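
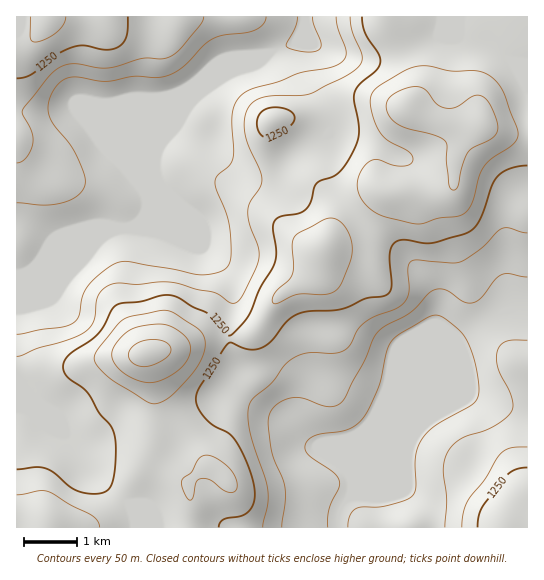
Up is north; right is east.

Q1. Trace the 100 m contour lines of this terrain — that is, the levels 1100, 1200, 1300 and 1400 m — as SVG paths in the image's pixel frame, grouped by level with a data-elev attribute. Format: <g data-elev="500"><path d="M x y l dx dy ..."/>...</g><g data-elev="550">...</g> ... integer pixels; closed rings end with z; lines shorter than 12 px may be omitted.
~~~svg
<g data-elev="1100"><path d="M328 527l1-17 10-21 0-8-5-8-26-19-3-5 1-6 4-5 5-3 30-4 8-4 6-5 8-11 11-22 9-38 5-10 7-7 28-16 7-3 7 1 18 14 10 14 5 15 4 16 1 15-1 8-8 8-36 21-12 12-6 15 0 33-1 6-3 4-9 4-18 5-28 2-7 7-2 12"/><path d="M312 17l1 6 7 18 1 5-3 4-9 2-15-2-8-4 10-20 1-9"/></g><g data-elev="1200"><path d="M263 527l5-22 0-12-2-14-13-34-4-19-1-17 5-11 18-15 13-17 9-8 14-5 26 0 10-2 7-6 7-15 8-8 9-5 20-7 8-5 7-11-1-25 3-8 7-1 40 3 8-4 15-10 16-17 5-4 7 0 18 5"/><path d="M527 447l-17 1-5 2-6 5-14 24-18 23-4 12-1 13"/><path d="M17 163l5-2 5-4 4-7 2-8-1-11-9-16 0-5 24-32 8-8 7-4 8-2 37 4 35-10 25 0 8-4 7-7 18-22 4-8"/><path d="M350 17l2 14 10 26-1 6-4 6-14 8-34 17-10 2-28 0-12 2-7 5-6 8-2 12 2 14 14 33 2 8-1 8-11 16-2 9 1 12 9 23 1 9-4 14-16 31-4 3-4 0-16-10-18-4-26-7-13 0-20 2-17-1-8 1-8 4-6 6-3 7-2 20-8 10-16 8-32 9-21 8"/></g><g data-elev="1300"><path d="M100 527l-3-6-5-6-21-10-22-13-10-1-22 4"/><path d="M188 499l2 1 3-2 3-16 5-3 9 1 16 11 8 1 3-6-3-12-7-8-10-8-8-3-7 1-5 5-6 11-9 9 1 8z"/><path d="M151 403l6 1 6-3 14-10 20-23 5-10 3-9-1-11-5-8-24-16-8-3-8 0-26 5-10 3-6 7-18 21-5 10 2 8 13 12z"/><path d="M273 303l5 0 20-9 31 0 6-3 4-4 11-24 2-13-3-16-8-12-7-4-8 1-31 17-3 7 2 23-2 8-3 6-14 13-3 6z"/><path d="M412 223l10 1 15-5 20-3 8-3 7-11 7-25 5-11 8-8 19-12 6-7 1-5-1-5-13-36-7-11-11-8-11-3-22 0-24-5-12 0-12 5-22 12-7 6-4 5-2 7 1 9 8 21 8 9 22 12 3 3 1 4-3 5-8 2-9-1-15-5-8 1-7 6-4 8-2 10 1 8 8 12 11 8 9 4z"/><path d="M30 17l0 21 1 3 4 1 11-3 11-7 6-7 3-8"/></g><g data-elev="1400"><path d="M139 366l11 0 14-7 6-6 0-7-5-4-10-2-10 0-10 4-5 6-1 7 3 5z"/></g>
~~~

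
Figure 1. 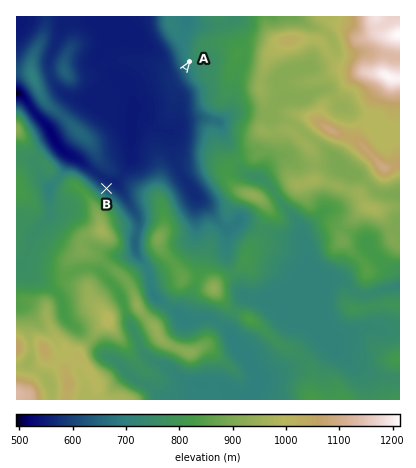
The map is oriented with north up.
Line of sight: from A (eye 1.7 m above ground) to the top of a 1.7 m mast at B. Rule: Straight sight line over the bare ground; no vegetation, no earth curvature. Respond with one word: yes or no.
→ yes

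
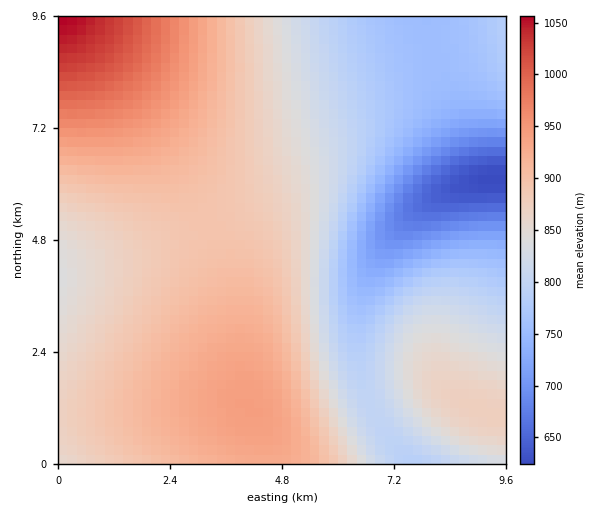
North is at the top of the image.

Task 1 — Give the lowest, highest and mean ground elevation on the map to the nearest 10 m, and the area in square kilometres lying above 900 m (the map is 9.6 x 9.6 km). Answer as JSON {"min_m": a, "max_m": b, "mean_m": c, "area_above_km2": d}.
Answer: {"min_m": 620, "max_m": 1060, "mean_m": 850, "area_above_km2": 26.4}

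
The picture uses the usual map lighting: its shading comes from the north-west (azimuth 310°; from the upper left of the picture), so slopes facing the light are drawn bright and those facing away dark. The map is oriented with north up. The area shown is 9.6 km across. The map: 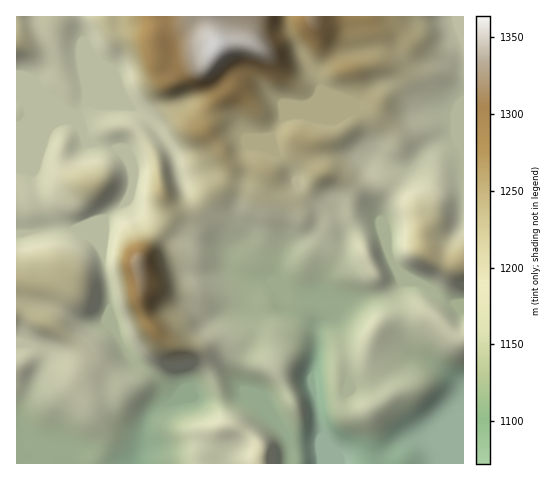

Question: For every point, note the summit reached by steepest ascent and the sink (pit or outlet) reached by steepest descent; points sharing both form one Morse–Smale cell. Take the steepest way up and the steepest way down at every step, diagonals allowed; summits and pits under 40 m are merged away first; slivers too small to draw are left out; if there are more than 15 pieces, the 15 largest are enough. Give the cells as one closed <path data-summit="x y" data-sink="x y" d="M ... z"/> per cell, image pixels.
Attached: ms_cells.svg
<path data-summit="217 47" data-sink="463 463" d="M286 16l-205 0 5 87 16 3 27 0 17 12 23 28 20 50 13 20 25 32 7 19 14 10 24 5 14 8-4 3 3 12-9 1-14 6-2 3-2 20-11 21-6 27 6 13 29 24 13 20 6 4-4 1 0 19 172 0 1-160-9 0-10-4-21-16-18-7-11-10-7-14-1-17-6-14 0-8 25-40 22-24 26-13 10 3 0-24-6-10-14-10-21-23-11-6-17-15-12-2-37 2-26 18-5 8-26-46z"/><path data-summit="138 264" data-sink="463 463" d="M95 104l-10 0-6 8 1 11 6 15 6 6 21 3 7 3 7 8 6 15 0 13-6 15-22 17-3 30 6 38 1 28 14 34 14 17 16 10 23 23-2 3 16-3 24 2 30-7-3-10 3-15 5-18 9-15 2-20 2-3 14-6 9-1-3-12 4-3-14-8-24-5-14-10-7-19-25-32-13-20-20-50-23-28-17-12-27 0z"/><path data-summit="17 284" data-sink="463 463" d="M74 227l-20 0-25 6-13 1 0 229 4 1 5-9 11-9 20-1 10 4 5 5 0 10 63 0 7-15 2-17 5-13 9-10 14-6 5-5-23-23-16-10-14-17-14-34-1-28-6-36-8-11z"/><path data-summit="94 185" data-sink="463 463" d="M67 120l-15 4-36 2 0 106 13 1 25-6 20 0 20 12 8 10 3-12 0-19 22-17 6-15-1-18-5-10-7-8-7-3-23-4-8-14-8-8z"/><path data-summit="462 263" data-sink="463 463" d="M456 137l-21 9-14 12-15 16-25 40 0 8 6 14 1 17 7 14 11 10 18 7 15 12 16 8 9-2 0-161z"/><path data-summit="313 17" data-sink="463 463" d="M463 16l-176 0 0 3 2 13 26 46 5-8 26-18 19-2 30 2 17 15 11 6 21 23 14 10 5 9z"/><path data-summit="262 454" data-sink="463 463" d="M243 392l-29 8-12 0-6-2-18 2-21 9-7 7-4 9-5 24-6 14 155 1 1-19 4-1-6-4-13-20z"/><path data-summit="17 41" data-sink="463 463" d="M80 16l-64 1 0 81 51 20 14 9-2-15 7-9 0-16-4-20 0-31z"/><path data-summit="217 47" data-sink="463 463" d="M21 99l-5 0 1 27 35-2 15-4 5 0z"/><path data-summit="217 47" data-sink="463 463" d="M56 445l-15 0-9 4-11 14 49 1 1-10-5-5z"/>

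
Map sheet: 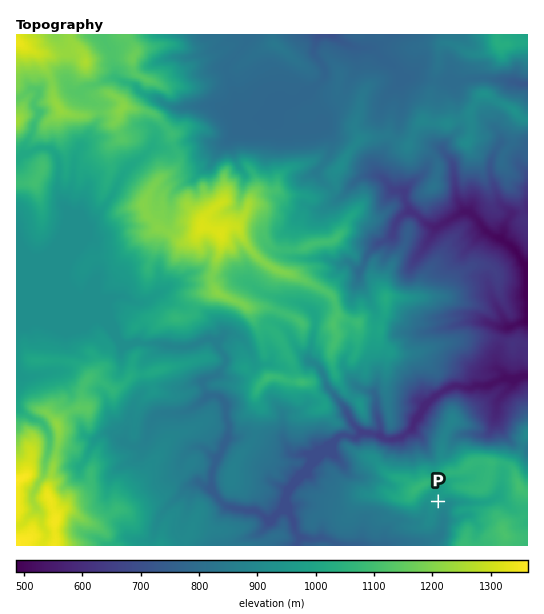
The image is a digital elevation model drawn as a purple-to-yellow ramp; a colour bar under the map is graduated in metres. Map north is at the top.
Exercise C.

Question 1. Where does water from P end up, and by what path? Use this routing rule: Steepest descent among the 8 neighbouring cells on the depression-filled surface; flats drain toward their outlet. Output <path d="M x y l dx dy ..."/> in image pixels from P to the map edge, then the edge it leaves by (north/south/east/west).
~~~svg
<path d="M438 501l5 6 0 18-1 2 0 4-5 8-6 2-4 0-1 2-29 0-6 2"/>
exit: south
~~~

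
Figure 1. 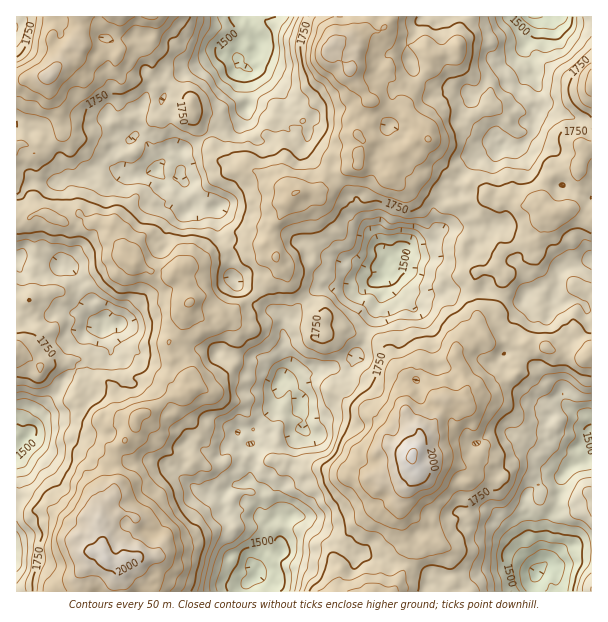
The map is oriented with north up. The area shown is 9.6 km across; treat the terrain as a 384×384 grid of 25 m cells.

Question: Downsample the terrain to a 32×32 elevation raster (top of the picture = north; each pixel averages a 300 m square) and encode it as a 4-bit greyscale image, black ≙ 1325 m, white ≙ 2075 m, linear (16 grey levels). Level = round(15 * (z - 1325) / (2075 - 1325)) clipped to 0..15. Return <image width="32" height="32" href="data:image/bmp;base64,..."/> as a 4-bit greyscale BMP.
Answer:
<image width="32" height="32" href="data:image/bmp;base64,Qk12AgAAAAAAAHYAAAAoAAAAIAAAACAAAAABAAQAAAAAAAACAAATCwAAEwsAABAAAAAAAAAAAAAAABEREQAiIiIAMzMzAERERABVVVUAZmZmAHd3dwCIiIgAmZmZAKqqqgC7u7sAzMzMAN3d3QDu7u4A////AHq8zcy5ZDM1iqqqiIdjESVpvd7dynQyNXmZmZmHUxEkac3t3cqFQzR4iZqqmFMiNHm93cy5hmRFZ5qrqphkREWJrN3LqHZVRGibvLqYdlVWeJvNypdmZVZ5q83LqYdVVleKvLmHdmZnerzO7LqYZUVGeaupiIdmdni8zu26mGZENHmrupiHZmVXm83supd2VEV4q8uph2ZVVoq93LuYdmRWeJqru6l2VFeKrMzLqXZViHiJmrupdkRneKu7u6mHZ5mId4mqqIZVZneaqrqZmImph3d5qpiHZoh3mZq6mZmaiHZVaKqqmHeJh3iJqpmImYh2Znmrqph3iHZWZ5mYd4iId3iJq6mJiIdVRWd4iHd4d3eKqruoiamHVDRXiJmHd3dnm7qrqJqph2QzVoiZmHeIiJqpmZiaqIh1RFaIiZmImZmqmId3iaqZhmZ3eIiamZmZmIdmZom7qoiJiIiZqqmIeHd2Zniau7qaqqiImZmZmId2ZWZ5maqqu7uph3iJmpmYd3ZmiIiImru7uodmeJqZqYd3d4d3iIm7u7uHZ2eJmqmHeImHVnd5u7u6iHdmeLu6mIiJhlVniry6qYeHZorNy6qYh2Q0V5vLuqmIdlaKrMy7qYdTM0e827qqqGVVaIvMu6qYUzNHvcy6qqh1REaLvLu7qGQzRqvLupiYZDI1"/>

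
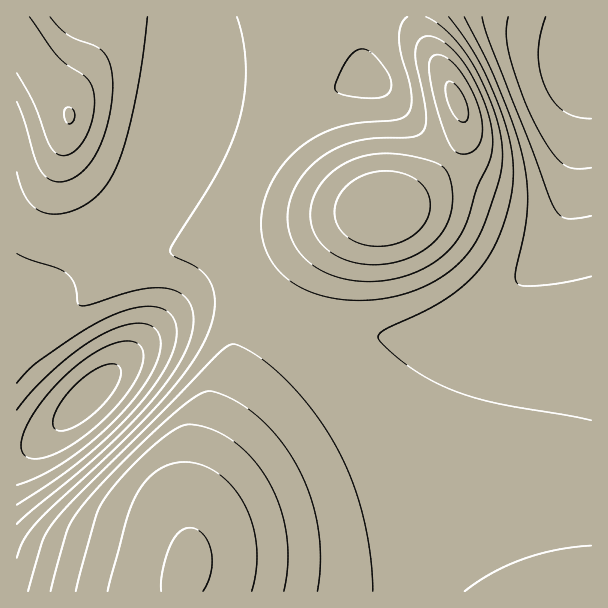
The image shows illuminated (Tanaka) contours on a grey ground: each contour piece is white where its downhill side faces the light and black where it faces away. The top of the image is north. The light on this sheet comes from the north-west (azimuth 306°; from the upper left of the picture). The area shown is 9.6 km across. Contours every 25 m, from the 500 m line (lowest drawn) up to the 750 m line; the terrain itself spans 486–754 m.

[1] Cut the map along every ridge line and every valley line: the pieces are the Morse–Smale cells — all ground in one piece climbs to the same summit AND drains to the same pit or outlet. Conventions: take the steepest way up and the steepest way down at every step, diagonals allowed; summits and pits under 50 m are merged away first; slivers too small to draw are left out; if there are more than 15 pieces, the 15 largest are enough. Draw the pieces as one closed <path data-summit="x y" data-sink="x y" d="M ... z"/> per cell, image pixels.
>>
<path data-summit="188 569" data-sink="591 30" d="M591 79l-11 40-9 79-9 26-10 19-17 23-35 32-24 15-32 13-21 6-28 5-36 0-20-3-33-10-24-12-19-16-7 7-14 26-43 126-9 45 0 58-8 27 1 7 409-1z"/><path data-summit="383 209" data-sink="89 396" d="M417 16l-61 0 2 29 12 35-41 11-36 17-15 2-75-13-26 1-25 75-13 27-12 18-12 15-40 39-45 40-2 38 14 19 29 28 7 5 5 0 96-96 21-17 18-9 18-3 10 5 15 14 41-42 27-20 28-17 35-11 15-7 16-12 28-28 7-10 6-15 0-12-10-29-34-63z"/><path data-summit="383 209" data-sink="591 30" d="M591 16l-172 0 1 14 20 36 23 50 1 18-6 15-7 10-28 28-16 12-15 7-35 11-28 17-27 20-40 42 20 16 45 19 32 6 36 0 28-5 33-10 30-15 27-19 33-36 10-16 12-27 6-26 6-64 4-21 8-20z"/><path data-summit="188 569" data-sink="89 396" d="M236 277l-14 1-12 5-22 15-128 126-22 18-9 4-13 3 1 143 165-1 8-33 0-58 9-45 43-126 11-21 9-11-16-15z"/><path data-summit="69 116" data-sink="89 396" d="M188 16l-172 1 1 431 12-2 13-7 40-37-7-2-13-10-31-34-3-6 0-33 2-5 14-14 31-26 40-39 24-33 19-42 17-54 11-48z"/><path data-summit="188 569" data-sink="89 396" d="M354 16l-165 0-3 40-10 42 27-1 79 13 47-19 22-7 18-4-11-35z"/>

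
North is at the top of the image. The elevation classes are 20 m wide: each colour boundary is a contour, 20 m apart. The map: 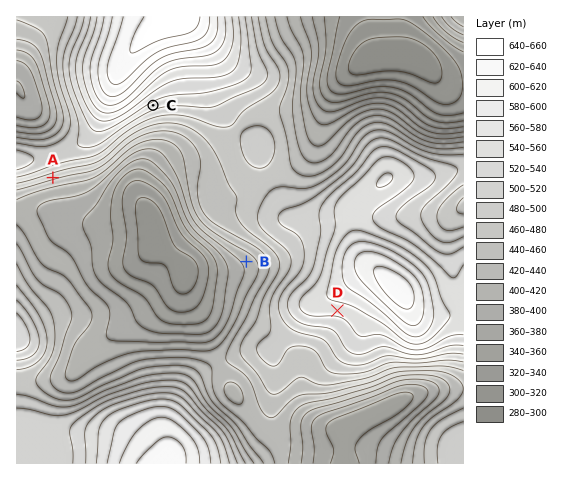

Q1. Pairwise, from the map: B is lower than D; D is higher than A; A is lower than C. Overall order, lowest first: B A C D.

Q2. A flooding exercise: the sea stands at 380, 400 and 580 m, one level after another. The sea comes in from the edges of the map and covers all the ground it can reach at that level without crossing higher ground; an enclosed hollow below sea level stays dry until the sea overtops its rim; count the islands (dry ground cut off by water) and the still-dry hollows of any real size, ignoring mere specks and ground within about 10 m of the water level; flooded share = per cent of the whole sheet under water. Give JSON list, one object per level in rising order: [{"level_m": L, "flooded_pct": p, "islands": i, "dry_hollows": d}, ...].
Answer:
[{"level_m": 380, "flooded_pct": 10, "islands": 0, "dry_hollows": 1}, {"level_m": 400, "flooded_pct": 12, "islands": 0, "dry_hollows": 1}, {"level_m": 580, "flooded_pct": 91, "islands": 1, "dry_hollows": 0}]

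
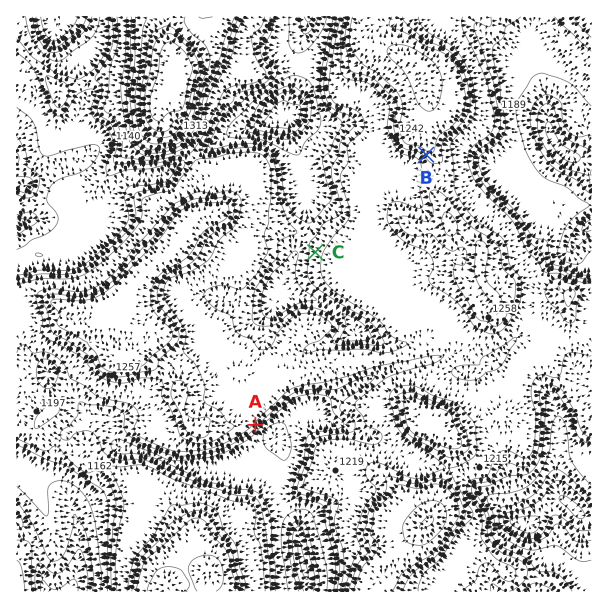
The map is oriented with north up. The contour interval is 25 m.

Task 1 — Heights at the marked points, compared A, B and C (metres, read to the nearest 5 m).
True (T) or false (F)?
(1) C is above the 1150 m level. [T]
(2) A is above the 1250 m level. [F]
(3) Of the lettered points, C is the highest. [F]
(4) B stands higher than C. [T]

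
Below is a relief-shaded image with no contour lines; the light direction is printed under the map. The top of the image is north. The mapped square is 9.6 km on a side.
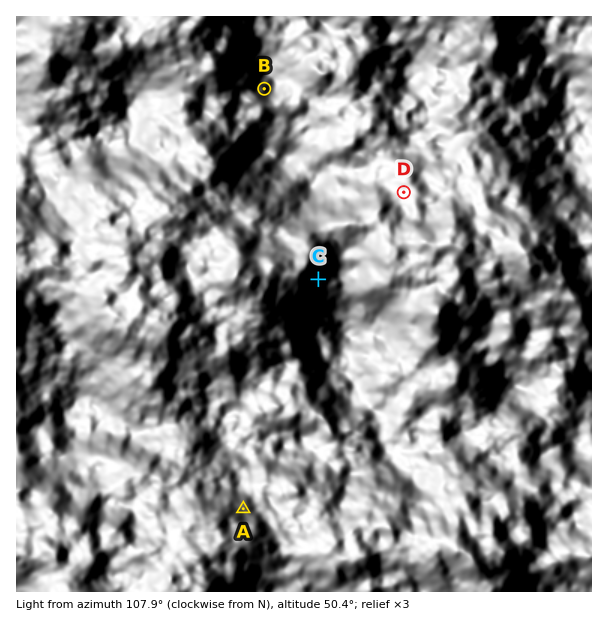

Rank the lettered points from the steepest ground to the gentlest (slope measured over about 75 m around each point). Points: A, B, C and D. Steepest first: C B A D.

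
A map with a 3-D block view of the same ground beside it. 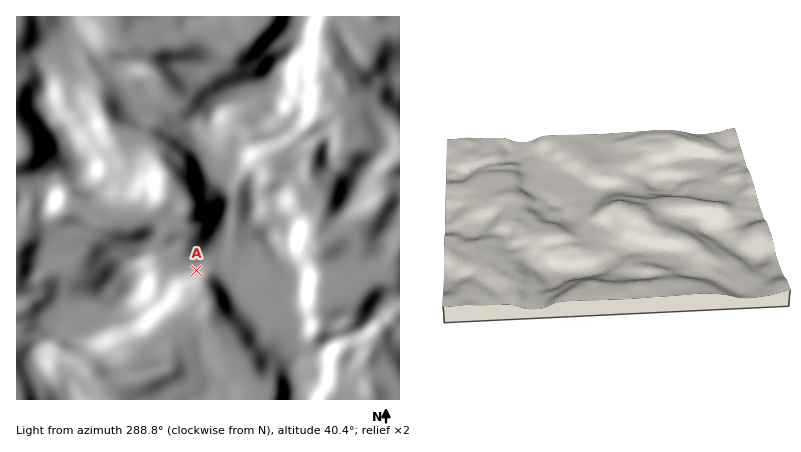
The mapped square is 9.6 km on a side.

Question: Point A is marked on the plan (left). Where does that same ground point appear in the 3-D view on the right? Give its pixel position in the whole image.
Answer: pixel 609 188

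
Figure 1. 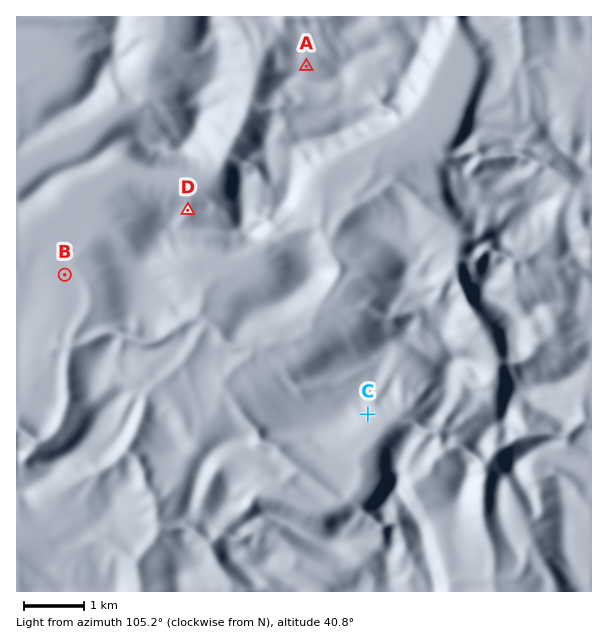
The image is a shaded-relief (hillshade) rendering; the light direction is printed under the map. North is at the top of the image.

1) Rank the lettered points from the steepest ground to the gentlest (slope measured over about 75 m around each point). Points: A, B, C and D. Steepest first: D C A B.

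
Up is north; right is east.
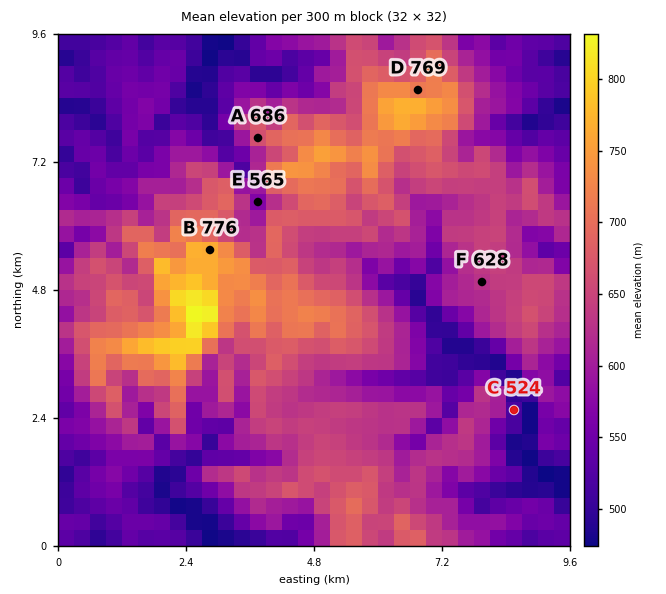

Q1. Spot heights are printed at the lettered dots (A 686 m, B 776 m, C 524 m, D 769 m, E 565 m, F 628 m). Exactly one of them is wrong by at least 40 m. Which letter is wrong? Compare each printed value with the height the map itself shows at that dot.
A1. D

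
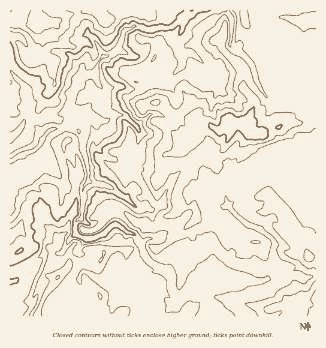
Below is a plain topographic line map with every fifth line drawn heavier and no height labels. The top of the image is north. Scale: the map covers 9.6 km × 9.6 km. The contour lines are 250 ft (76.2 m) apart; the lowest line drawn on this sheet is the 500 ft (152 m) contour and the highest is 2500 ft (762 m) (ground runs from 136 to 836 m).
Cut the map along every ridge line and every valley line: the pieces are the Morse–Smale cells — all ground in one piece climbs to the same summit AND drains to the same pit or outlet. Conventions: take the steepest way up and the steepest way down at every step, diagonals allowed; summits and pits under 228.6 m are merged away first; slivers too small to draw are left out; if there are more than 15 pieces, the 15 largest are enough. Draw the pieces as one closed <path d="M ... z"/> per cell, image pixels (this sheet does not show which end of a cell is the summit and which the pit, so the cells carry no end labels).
<path d="M316 10l-129 0-5 10-13 8-22 2-13-4-8 4-9 21-15 6-8 17-13 3-2 7-7 10-2 10 0 16-7 8-12 2-7 7-8-11-13-2 5-15-2-20-16-18 0 102 8 5 6 0 6-7 2-9 7 8 13 0 2-1-2-9 4 1 15-7 3 10 0 13 11 8-3 29-1 4-6 6 1 9 6 5 11 0 10-4 8-8 6-1 10 7 8 2 12 25 8 7 15 5 2 17 7 10 11-8 16 10-1 9 2 8 109 0z"/><path d="M71 154l-15 7-4-1 2 8-2 2-13 0-7-8-2 9-6 7-6 0-8-4 0 37 11 10-3 8 8 7 4 10-3 10 4 7 0 4-11 11-10 4 0 34 196 1 0-17-16-10-11 8-7-10-2-17-15-5-8-7-12-25-8-2-10-7-6 1-8 8-10 4-11 0-6-5-1-9 6-6 1-4 3-29-11-8 0-13z"/><path d="M187 10l-177 0 0 61 16 18 2 20-5 15 13 2 8 11 7-7 12-2 7-8 0-16 2-10 7-10 2-7 13-3 8-17 15-6 9-21 8-4 13 4 22-2 15-10z"/><path d="M10 211l0 70 3 1 18-15 0-4-4-7 3-10-4-10-8-7 3-8z"/>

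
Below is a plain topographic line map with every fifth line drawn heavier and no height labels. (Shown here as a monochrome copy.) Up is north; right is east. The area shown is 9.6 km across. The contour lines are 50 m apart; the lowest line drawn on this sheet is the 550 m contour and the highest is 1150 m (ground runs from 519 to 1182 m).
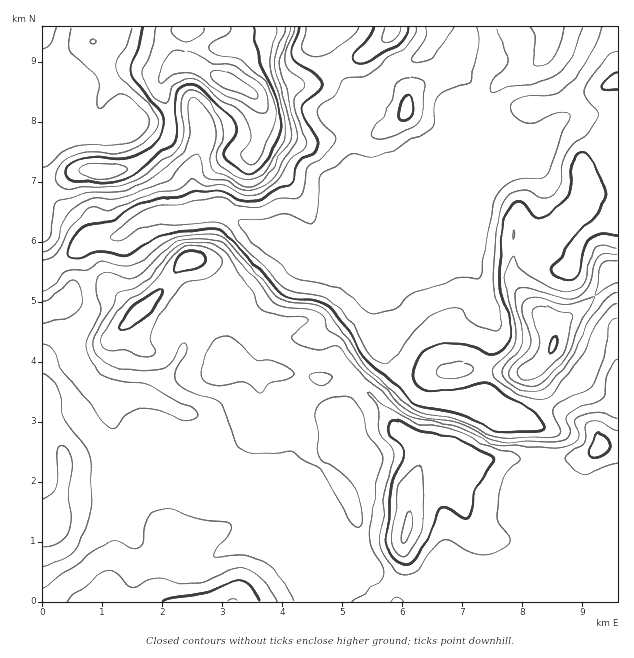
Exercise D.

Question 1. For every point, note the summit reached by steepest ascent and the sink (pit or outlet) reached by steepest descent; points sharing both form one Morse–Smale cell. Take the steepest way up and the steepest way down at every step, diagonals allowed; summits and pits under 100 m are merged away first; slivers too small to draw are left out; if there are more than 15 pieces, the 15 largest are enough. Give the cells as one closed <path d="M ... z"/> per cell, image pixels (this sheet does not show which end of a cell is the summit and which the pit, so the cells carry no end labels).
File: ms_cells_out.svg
<path d="M445 220l-15 27-11 13-7 4-33 11-11 0-27-12-19-11-11-10-21-15-10 0-13 25-12 15-52 45-17 10-3 12 0 14-5 10-22 32-4 4-5 0 32 16 20 6 11 11 16 38 12 5 7 8 15 6 14 12 6 14 18 18 6 12 18 43 0 19 295 0 1-290-5 0-10 12-13 39-31 33-27 23-9-1-41-18-13-4 15-5 2-34 9-21 0-14-11-18-18-61-4-8z"/><path d="M617 26l-574 0-1 245 7 1 13-9 14-11 10-12 8-2 24-2 25-18 11-3 31 0 29-6 9 1 22 16 12 4 21-2 5-2 7 1 36 29 42 19 11 0 33-11 16-12 22-45 28-29 7-5 15-3 13-11 1-5 9 4 9 0 6-3 6-10 5-13 11-12 14 0 13 11 23 24 8 1z"/><path d="M82 320l-18 9-22 5 0 267 278 1 2-19-18-43-6-12-18-18-6-14-14-12-15-6-7-8-12-5-16-38-11-11-20-6-37-18-30-2-18-8-10-12-8-21 0-12 6-13z"/><path d="M514 154l-1 5-8 8-27 11-28 29-4 13 16 15 4 8 18 61 11 18 0 14-9 21-2 34-16 5 14 4 41 18 9 1 27-23 31-33 13-39 10-12 5-2 0-96-28 16-10 10-6 10-4 15-5 5-18-6-7-8-3-16 0-17 6-27 0-16-10-19z"/><path d="M217 209l-32 6-37 1-11 5-19 15-24 2-10 5-3 10 6 21 3 38-10 16-4 9 0 12 8 21 10 12 18 8 40 4 30-42 4-30 17-10 35-28 26-28 14-27-27-1-22-14z"/><path d="M571 119l-8 0-7 5-7 8-9 21-12 6 6 3 9 18 0 16-6 27 1 29 4 7 5 5 15 6 3 0 5-5 4-15 6-10 10-10 28-17 0-56-8-2-23-24z"/><path d="M82 245l-20 18-13 9-7 1 1 61 12-2 21-8 7-4 7-8 0-17-4-28-5-14z"/>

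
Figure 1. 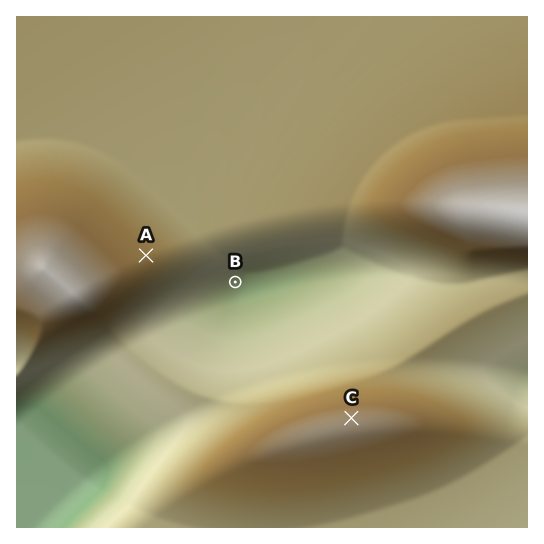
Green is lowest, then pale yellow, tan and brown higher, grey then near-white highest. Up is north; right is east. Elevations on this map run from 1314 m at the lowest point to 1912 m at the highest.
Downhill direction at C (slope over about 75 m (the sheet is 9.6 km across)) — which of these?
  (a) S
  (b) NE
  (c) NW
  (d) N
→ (d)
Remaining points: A NE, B SE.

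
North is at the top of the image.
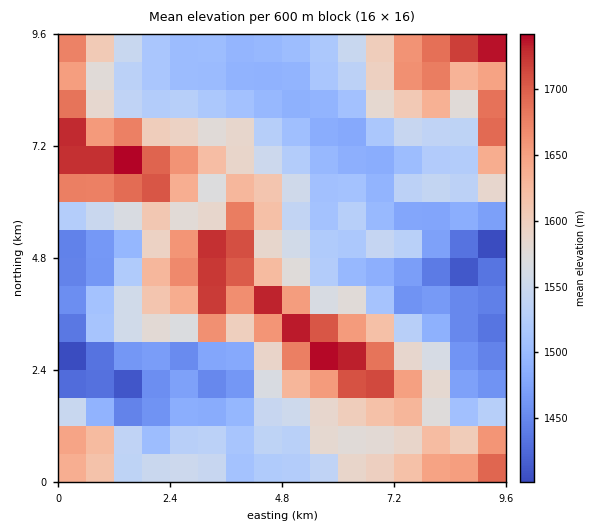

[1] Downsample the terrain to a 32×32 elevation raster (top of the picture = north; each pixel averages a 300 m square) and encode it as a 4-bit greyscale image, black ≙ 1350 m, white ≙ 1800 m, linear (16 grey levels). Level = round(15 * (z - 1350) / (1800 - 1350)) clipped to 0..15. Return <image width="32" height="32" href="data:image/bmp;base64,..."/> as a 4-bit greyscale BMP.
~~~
<image width="32" height="32" href="data:image/bmp;base64,Qk12AgAAAAAAAHYAAAAoAAAAIAAAACAAAAABAAQAAAAAAAACAAATCwAAEwsAABAAAAAAAAAAAAAAABEREQAiIiIAMzMzAERERABVVVUAZmZmAHd3dwCIiIgAmZmZAKqqqgC7u7sAzMzMAN3d3QDu7u4A////AKmXZXd2ZlVWZmZ5iam5qsupqnZnd3dWZmZniIiIqpvbqqqHVnZnZWZmeYeIiJqJuqqnVVVlVmVnZnh3d4iJmKqIdDNEVEVVZ3Z3iIiYiIVoRUMzNFRERXd3iZmqqYVDRSMzIjRUQzRniamszLqGQzQjMiI0UzM0aaq73cupqFQ0EhIzMzMzNXms3d3KiJdENCI0RVVUVlV5q93N2oiFMzMjRmZnd6l2es3sq7l3ZDMyM1eImHitqr7cuqqXVVQzMzRneJiZvbrduYiYdkREMzM0RWeZq9yrzLlmdlQzRDMzNERXmavcvLmHZmVEMzQiMzNERpqs3MyYh2VFZVUyIiMzNEWJve3Ml3dlVmdmQiMRNEVViIm924d2ZlZmZlQkMVVWdph3icuYdlZmZEVUNTN3eHiph3irqXZVZlVTNFVGqqmby6h3m6h2VVZVZmZleMvMzdy5h4qYd2VVRWd3d4nN3d3buph3d3ZVVURWdmaJ3bzdyqqpmXZVVURFVVVWq+u83KiZiJl2VVREVmZlZ7zcmamIeHeHZlVERVZ3hmety5h3ZmZlZVVVVVVoeahovLuHVVVWZVVVRVVWiYq5iLuqllZlVVVVVVVVZombuZiaqpdnZVVVVVVVVmZ5rMuqqrqIhmZVVVVVVVZmeau8y827mHZlVVVVVVVWd4mqu93e"/>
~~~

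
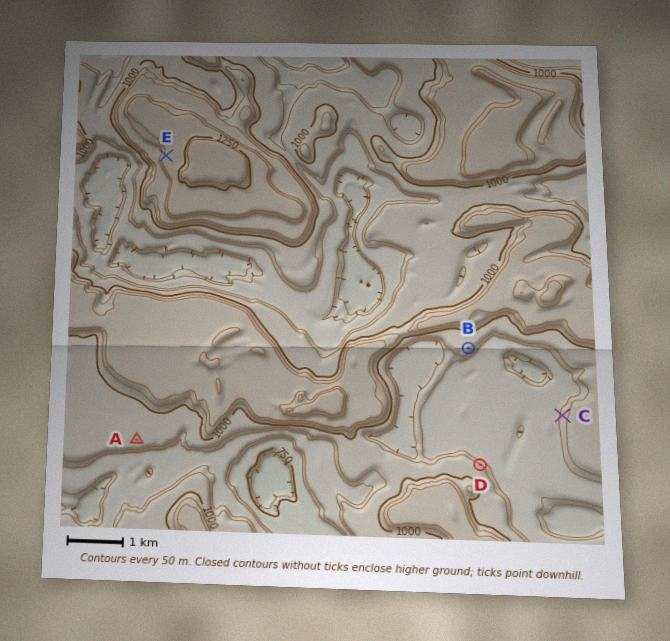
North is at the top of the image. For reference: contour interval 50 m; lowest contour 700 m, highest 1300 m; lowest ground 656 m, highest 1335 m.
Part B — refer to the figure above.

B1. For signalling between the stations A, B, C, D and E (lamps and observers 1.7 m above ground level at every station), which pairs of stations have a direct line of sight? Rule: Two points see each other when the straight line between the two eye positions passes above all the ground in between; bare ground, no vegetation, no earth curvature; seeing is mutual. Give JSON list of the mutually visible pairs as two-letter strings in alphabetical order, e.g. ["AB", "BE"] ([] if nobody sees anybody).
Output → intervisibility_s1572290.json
["BC", "BD", "CD"]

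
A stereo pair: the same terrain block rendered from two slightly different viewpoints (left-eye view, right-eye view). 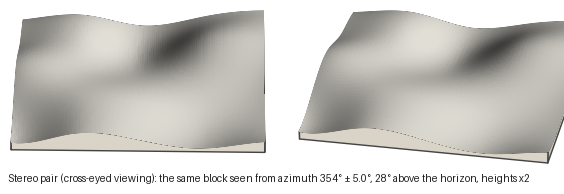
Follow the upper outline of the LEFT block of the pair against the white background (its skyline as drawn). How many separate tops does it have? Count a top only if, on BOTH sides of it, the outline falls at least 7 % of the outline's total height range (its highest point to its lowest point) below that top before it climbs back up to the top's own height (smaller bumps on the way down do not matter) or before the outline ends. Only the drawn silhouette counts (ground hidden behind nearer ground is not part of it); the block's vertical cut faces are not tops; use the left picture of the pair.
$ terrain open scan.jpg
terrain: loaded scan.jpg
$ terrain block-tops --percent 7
2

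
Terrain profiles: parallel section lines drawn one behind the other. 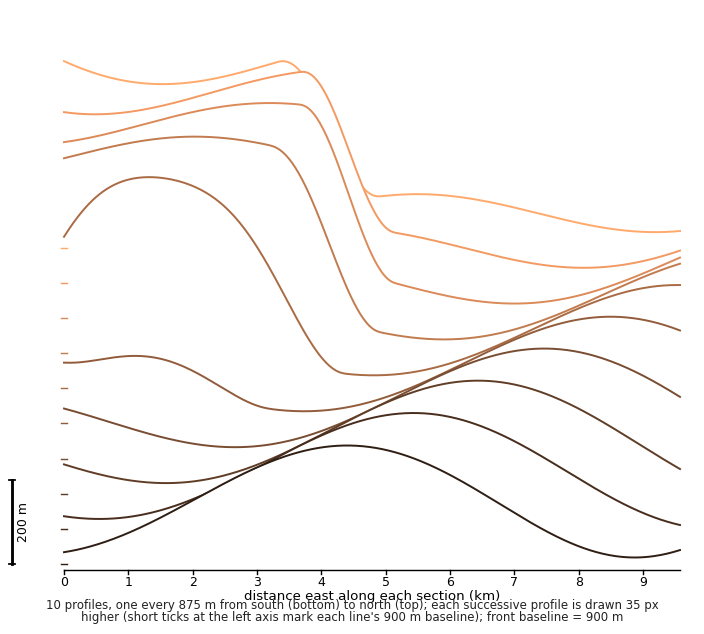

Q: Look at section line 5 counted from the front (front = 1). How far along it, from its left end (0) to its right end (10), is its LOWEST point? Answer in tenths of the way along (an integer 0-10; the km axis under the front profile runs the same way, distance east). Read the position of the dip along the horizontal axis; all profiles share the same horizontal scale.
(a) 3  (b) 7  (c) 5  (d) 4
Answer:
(d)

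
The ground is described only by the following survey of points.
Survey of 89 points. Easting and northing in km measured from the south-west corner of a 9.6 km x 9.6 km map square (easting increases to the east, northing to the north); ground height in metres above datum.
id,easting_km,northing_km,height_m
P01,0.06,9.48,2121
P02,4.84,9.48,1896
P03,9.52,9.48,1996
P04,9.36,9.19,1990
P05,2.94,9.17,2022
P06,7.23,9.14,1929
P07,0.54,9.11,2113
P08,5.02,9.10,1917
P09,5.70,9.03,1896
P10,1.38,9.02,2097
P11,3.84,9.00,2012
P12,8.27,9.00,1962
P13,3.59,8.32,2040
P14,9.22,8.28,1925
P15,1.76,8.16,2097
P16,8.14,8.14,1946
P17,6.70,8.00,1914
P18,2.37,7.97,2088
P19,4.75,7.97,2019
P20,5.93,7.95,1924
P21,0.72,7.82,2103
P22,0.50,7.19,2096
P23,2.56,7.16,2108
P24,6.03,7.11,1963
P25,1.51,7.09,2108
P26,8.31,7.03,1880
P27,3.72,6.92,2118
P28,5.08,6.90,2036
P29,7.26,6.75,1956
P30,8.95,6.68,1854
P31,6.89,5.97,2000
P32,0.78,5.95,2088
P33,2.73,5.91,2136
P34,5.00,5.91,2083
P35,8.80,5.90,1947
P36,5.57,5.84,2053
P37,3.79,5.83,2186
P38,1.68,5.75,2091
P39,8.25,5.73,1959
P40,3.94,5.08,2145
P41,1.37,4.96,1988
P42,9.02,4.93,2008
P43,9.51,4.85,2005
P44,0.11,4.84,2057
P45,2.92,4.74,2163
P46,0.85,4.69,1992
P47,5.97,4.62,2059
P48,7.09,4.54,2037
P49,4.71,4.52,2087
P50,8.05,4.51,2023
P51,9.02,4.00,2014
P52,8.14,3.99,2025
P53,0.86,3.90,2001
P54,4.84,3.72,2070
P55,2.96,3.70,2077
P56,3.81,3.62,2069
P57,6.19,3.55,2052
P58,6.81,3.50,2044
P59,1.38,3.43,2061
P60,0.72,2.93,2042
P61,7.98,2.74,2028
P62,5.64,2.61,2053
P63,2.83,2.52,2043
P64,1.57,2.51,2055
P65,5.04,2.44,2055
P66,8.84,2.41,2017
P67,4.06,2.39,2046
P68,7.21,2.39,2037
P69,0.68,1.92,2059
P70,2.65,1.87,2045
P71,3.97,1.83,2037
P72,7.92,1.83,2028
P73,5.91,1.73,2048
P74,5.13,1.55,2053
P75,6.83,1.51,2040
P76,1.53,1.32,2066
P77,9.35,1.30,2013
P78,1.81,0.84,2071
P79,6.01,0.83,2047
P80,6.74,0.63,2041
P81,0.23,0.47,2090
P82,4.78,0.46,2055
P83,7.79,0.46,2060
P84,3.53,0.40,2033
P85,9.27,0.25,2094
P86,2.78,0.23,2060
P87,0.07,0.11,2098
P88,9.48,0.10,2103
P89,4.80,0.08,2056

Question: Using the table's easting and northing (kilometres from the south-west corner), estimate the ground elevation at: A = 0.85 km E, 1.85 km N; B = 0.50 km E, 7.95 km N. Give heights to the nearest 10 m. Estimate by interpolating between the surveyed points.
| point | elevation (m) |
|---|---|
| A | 2060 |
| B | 2100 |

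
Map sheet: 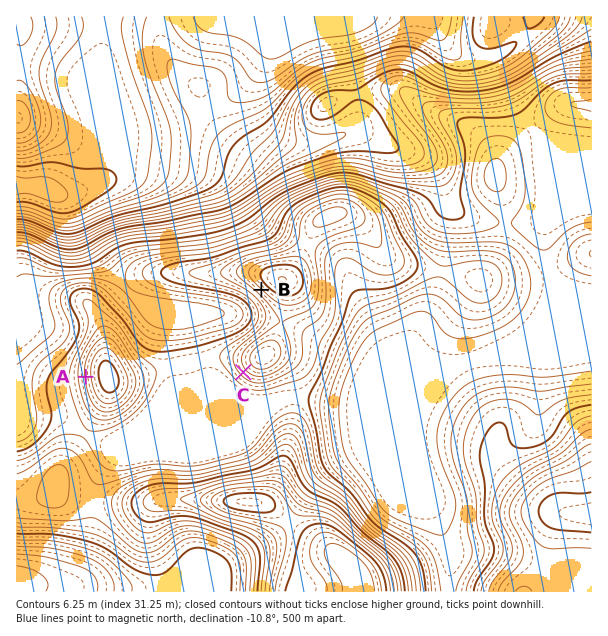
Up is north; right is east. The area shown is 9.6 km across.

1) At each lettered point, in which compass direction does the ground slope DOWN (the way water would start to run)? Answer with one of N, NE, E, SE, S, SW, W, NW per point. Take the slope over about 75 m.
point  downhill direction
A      W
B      SW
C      SW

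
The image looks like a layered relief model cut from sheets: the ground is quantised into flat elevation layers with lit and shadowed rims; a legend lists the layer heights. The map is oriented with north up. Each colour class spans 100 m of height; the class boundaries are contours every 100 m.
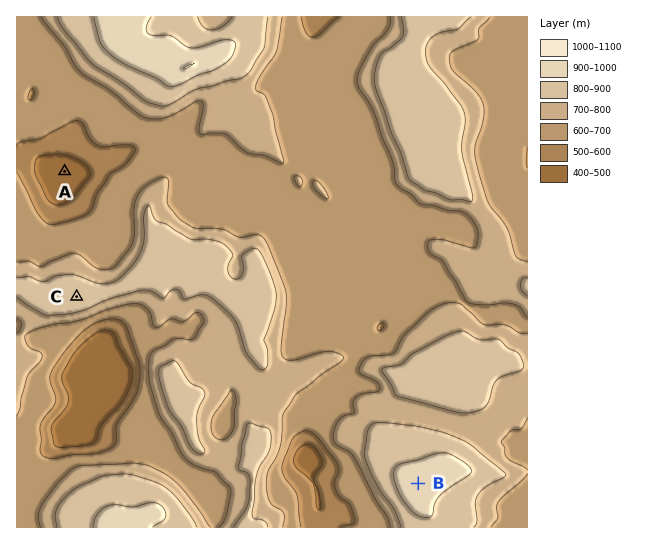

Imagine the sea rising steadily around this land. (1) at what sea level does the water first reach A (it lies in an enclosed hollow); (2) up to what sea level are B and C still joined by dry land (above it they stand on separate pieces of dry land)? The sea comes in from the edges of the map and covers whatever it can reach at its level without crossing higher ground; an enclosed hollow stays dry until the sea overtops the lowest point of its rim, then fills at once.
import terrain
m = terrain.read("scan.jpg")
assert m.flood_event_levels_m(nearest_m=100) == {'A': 600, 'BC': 700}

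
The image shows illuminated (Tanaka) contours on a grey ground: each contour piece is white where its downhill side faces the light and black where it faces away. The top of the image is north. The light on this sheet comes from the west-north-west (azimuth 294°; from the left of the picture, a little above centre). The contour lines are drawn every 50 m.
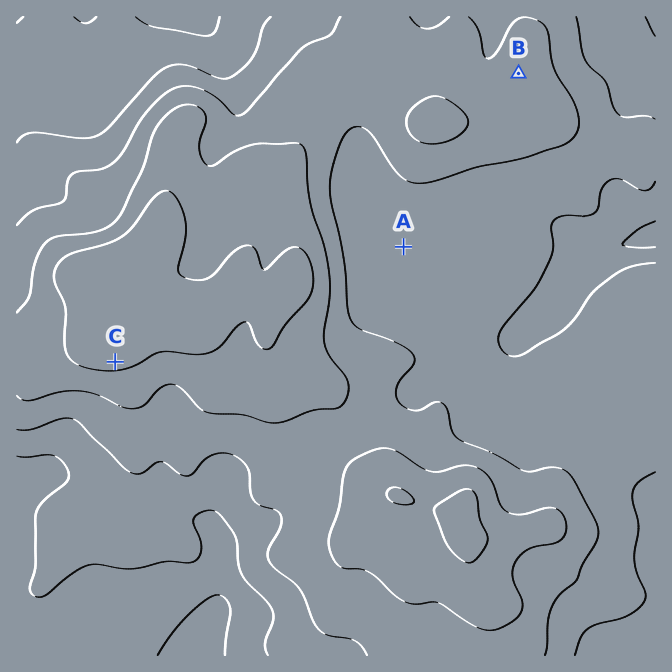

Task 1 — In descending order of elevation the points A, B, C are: C B A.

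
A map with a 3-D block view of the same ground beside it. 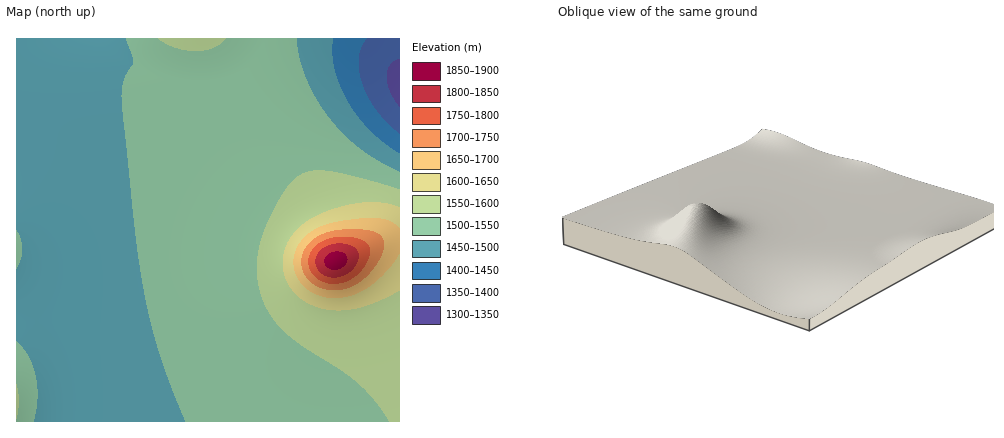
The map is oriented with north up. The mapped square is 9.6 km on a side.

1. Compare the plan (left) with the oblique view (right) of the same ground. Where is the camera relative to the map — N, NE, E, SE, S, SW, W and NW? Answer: NE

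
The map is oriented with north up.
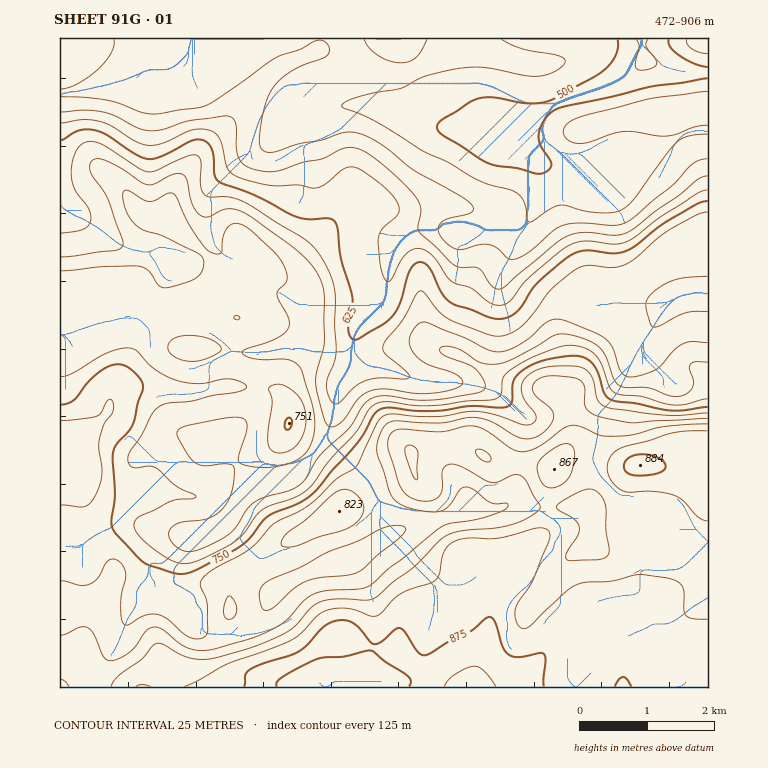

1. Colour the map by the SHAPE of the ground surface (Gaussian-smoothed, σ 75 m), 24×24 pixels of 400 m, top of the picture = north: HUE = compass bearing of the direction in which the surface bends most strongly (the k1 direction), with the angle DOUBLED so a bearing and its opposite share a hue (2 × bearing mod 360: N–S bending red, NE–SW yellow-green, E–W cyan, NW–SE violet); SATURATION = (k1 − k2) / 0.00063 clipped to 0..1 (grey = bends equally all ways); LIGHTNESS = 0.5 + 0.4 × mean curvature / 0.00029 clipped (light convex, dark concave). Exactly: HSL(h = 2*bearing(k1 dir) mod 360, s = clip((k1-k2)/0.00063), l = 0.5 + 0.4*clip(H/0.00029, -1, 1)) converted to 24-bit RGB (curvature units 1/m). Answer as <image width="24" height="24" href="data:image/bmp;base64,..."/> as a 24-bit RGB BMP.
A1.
<image width="24" height="24" href="data:image/bmp;base64,Qk32BgAAAAAAADYAAAAoAAAAGAAAABgAAAABABgAAAAAAMAGAAATCwAAEwsAAAAAAAAAAAAAqn13IoGXk4nOwHihgrrVYWjss6Po4JDluVWQdHhWdH5Wd3RgdYtfS4iUqKSSp6OIWoOoz3+DR0hvTmd/p7WGmXGJg2WBg4Vpo3R1Vp1tHkZS2O+7L6ycRyAPN3wJrTzN8Xz07o7hlavHTIXKlbuoP4GZfIeayZ+OPIp7uEKHu2p+S3x/Z5xjlW57aG+dkYy0dZV/s4N3GXp1wOpjSQ8ymzFWoOFiCjgdLFg51L6u4dzqWxvB1puPWVFyUnNPt51ip31FLF9t15Wle2CUY35egnljbpFcV4NSb3uQt2hrjaRLfGwmUiTIbqDT2s6FNVdUF243Ocwcl3w6eSl+ypaawWWqhnJnWoxa2W1rHXxWR6KPvprLmX3EeoCpnY+mc2aGfHJec6VynM7UW8viEmy3X2Pt/8z56XnYaZY+M2UXQ1kgLGQ7W5BZz16w2YKfTqSevneEz6V6GF1EaYNGe0U+qKFagmtqknGHgYdjTsk9k5FAbFEkNDAVCzECFj0O8pm98sH022nDWZs5I3U3HFgdHHkqnu/NvJrzh3fg+M/qeFLOQFqFoVZ1jKx3Z2l0jW9TkpBvlLtrgD2Gql6JelOvbMSGAk8/KOJqi2jb/sH/89jzWCrcmBxSZbMHC1UAMCwFJzQLmGwJpIkVXS9grapLloZPaEZKr4RjpoOqnNOJKkOhk461bqLFyH3GnkCqJ08HDTADR3Uh+bSdeRBx2Ge82fLggB2anF04LqBwtUDH1t6mIj6Jy1t6vJRXT6m3eb2sfqZ21bZxGDs0cKVXeFZhdWldoFKg5Fa9UuUpADMm2ViV9SPrvue113ibch/TzPPzgqn0S3j/9NfiIUC6crru4dX2rXPbgHyptpPS2V2Vv4+DK2NNaV0/bHpQS25cVD+f9efWAIiWCyU+u4DW1Pfxwbn/zsP/2tzxfj7GJg0j8cw1anzIOcnBPb7MzNf/08z/cj5izIGFyI2MajmwdXHIe2bBUI+nI6WN7PvMMyOpAR0yfP+djuI3VEEWfX0XoC0ARwAc4yIsc+9YOPwaA7WrotE4Jy0GQjsAP06UyafF1bjLXXDEWGS2lXDCionPaH3A2cCJpSQ7DlJPXIMHMxoAMx8ALzMAAMYQI6X/2N/z4Nbz8uTZBxosVC0cnyBZjcJOP2o9R40y0XdJhEU2T0gqY2AoiXUhWXMpmI031b2EEU6Ji07LpmLXudDqz/D8XbfdJE5TcIgn1dNB6KyHpAaNMldcTaSMjsGdb39PYHdEbH48v1WasXPFaZLDqbvNiaDGcGyj1NyWJi1bFmNNoz25we2fU4ZHkE9KQi+HnYxTw+AsbDwbkTtLemmFS4RVhI1Hl43efXLMfsnKL7m1goK9qGiwoaF7iFVhlItt0tyzOi2ZU3WTFkNs7/yrPFR+gKlTFRJDxIie0X52j2Jqh3JriIRpbHtle4BkfF+whnfG0mSnoDVUV0sskqRUiWhWlqhtjdC+w6WGaDZ6imhzEWON7vbVHx6IxWNyFF5pRZOf3abJyLzhg3bt6YvmmWp4eXxnbG5FcDksjTsaoVxCdNijOEvOmbHPouvidWq1sTRwjl10gndjG4U4wfQBJg0Un5otcIM7Gk48ScRBr8qbMy2GzFjk+9D3u5PUeVlWXDJareClhZjVkeeUFz+Mx+nMoEuBbDpPm1OFtnaRlXSinMTBhD27XFC9c7jGgIOuLYWNWMQ2YHcqOywnJl4uubxX7MDWlzqdXMbHwvzdPCHU9LywEG1FVKE+mkaevWC0XVeQtYyNkry3hqi2fFOqgJqtcIOooH6rdk+WnpdUbllGR1xMR4FDMGcquuA3M0PT1fbjXKmzJC1o7Zur46KiJE4zLUEqeYdYcV2iusGlmrGRh2GAa3KHkn5wbktGcF9Gf0BMm1g3hI47PGg/U3xHSIpQcMRPYbLh0tGnfUp7OklkYbFt9JCrw0WZRnJqPnxJSXhHkLZTonFTg0c/cVw5cFg7hXJfYGh1UFSVqpne4Mjvf17KT66LT5pDWnowU24Vl3cifDYyX2VBTncreVMy2XWIpWSBUmpSa3dHcH8wdlwwiWtQintvdYBsdnFYeVxPVYk5FYMMMqYdiGLiwq7tyLLwr5vrpMA/S3orXHNFfIBmdHpjT3ZVlJVZx3mZoG6jdXWJfZmbeZSyfnuuonSdkW6FemmSeoylk5S3snq7XJ0zD14JLmEbZlEZbFsEq3ifvZa6UnafdH+Fd4CDdn2DYXtskJRpo3mfn4+sha6gYGqAdGR6n3KempCwfYuxfJaneHyXk3+fupnBnKzFGhiN2SXq5a7v"/>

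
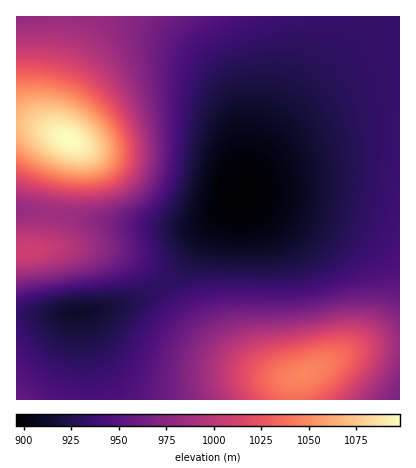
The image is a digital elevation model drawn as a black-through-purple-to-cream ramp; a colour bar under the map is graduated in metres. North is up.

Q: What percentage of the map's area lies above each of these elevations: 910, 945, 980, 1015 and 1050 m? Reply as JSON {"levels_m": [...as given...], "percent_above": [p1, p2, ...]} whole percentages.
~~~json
{"levels_m": [910, 945, 980, 1015, 1050], "percent_above": [92, 47, 30, 13, 5]}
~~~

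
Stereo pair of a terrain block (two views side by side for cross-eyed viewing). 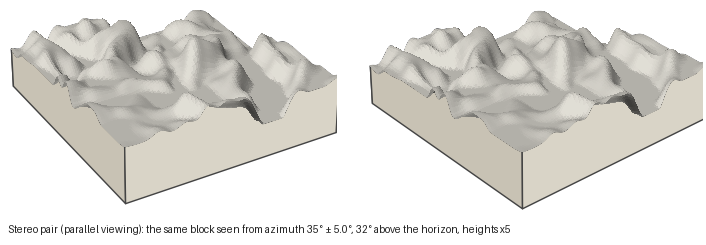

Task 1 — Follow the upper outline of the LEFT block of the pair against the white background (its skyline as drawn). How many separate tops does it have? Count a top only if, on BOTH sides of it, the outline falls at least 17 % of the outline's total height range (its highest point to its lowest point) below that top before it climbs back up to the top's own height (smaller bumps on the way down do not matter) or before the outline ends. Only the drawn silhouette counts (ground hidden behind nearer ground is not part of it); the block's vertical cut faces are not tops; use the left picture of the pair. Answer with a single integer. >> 3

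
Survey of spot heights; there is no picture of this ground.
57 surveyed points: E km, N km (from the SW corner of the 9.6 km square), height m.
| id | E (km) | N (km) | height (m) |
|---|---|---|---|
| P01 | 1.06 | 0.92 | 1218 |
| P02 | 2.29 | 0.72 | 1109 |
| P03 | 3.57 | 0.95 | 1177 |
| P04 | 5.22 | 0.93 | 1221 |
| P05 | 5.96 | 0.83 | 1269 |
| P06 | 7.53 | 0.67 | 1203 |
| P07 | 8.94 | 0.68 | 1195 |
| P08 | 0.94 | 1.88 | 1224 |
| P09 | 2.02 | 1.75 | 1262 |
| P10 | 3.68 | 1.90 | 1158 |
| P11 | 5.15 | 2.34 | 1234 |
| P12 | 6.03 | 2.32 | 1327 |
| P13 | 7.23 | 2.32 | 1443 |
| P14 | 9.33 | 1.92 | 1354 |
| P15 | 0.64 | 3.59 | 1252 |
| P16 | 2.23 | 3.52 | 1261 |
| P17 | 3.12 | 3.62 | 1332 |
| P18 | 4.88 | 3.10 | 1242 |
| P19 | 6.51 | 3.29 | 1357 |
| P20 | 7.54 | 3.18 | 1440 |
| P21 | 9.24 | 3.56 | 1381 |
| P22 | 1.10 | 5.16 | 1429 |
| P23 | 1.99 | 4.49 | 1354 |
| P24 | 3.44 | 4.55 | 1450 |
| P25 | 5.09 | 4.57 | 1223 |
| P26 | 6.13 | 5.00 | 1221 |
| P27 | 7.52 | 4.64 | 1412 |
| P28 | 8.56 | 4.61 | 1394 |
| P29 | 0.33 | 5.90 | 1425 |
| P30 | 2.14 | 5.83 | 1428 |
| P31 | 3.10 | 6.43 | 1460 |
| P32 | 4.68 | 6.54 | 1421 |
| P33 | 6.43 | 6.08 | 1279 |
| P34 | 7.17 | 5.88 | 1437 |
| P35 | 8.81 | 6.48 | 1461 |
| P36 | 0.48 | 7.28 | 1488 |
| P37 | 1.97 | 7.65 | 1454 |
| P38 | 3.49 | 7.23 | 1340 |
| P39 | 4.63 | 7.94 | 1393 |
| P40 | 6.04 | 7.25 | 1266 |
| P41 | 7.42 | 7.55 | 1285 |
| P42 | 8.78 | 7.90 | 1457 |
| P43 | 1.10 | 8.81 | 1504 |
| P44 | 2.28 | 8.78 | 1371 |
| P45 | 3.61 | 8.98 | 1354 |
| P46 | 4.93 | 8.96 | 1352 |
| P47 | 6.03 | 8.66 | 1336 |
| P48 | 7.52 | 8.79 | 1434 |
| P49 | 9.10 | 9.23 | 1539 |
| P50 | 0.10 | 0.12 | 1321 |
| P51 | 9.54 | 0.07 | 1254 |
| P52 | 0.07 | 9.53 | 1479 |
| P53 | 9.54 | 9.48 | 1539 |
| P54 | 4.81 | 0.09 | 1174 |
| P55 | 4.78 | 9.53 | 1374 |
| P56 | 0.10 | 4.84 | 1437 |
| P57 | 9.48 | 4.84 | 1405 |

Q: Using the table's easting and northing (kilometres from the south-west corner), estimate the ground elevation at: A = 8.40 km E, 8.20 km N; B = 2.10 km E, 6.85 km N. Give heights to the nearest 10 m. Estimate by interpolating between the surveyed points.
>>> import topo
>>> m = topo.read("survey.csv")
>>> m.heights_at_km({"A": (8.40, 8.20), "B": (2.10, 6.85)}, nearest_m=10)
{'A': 1480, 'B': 1400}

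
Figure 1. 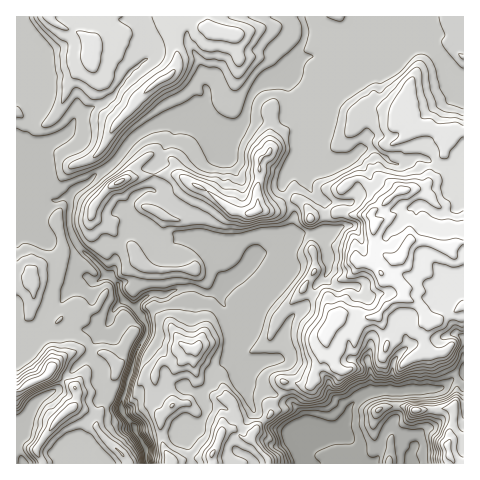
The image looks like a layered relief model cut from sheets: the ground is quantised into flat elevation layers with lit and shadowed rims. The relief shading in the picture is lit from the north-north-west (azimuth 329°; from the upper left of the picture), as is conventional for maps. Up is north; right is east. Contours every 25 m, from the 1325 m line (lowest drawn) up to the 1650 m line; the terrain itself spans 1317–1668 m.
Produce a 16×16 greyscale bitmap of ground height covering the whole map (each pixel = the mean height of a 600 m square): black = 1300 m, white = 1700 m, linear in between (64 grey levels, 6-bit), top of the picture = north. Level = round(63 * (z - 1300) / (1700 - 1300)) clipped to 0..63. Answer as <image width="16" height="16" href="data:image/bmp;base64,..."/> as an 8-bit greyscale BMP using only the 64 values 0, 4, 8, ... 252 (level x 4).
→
<image width="16" height="16" href="data:image/bmp;base64,Qk02BQAAAAAAADYEAAAoAAAAEAAAABAAAAABAAgAAAAAAAABAAATCwAAEwsAAAABAAAAAAAAAAAAAAEBAQACAgIAAwMDAAQEBAAFBQUABgYGAAcHBwAICAgACQkJAAoKCgALCwsADAwMAA0NDQAODg4ADw8PABAQEAAREREAEhISABMTEwAUFBQAFRUVABYWFgAXFxcAGBgYABkZGQAaGhoAGxsbABwcHAAdHR0AHh4eAB8fHwAgICAAISEhACIiIgAjIyMAJCQkACUlJQAmJiYAJycnACgoKAApKSkAKioqACsrKwAsLCwALS0tAC4uLgAvLy8AMDAwADExMQAyMjIAMzMzADQ0NAA1NTUANjY2ADc3NwA4ODgAOTk5ADo6OgA7OzsAPDw8AD09PQA+Pj4APz8/AEBAQABBQUEAQkJCAENDQwBEREQARUVFAEZGRgBHR0cASEhIAElJSQBKSkoAS0tLAExMTABNTU0ATk5OAE9PTwBQUFAAUVFRAFJSUgBTU1MAVFRUAFVVVQBWVlYAV1dXAFhYWABZWVkAWlpaAFtbWwBcXFwAXV1dAF5eXgBfX18AYGBgAGFhYQBiYmIAY2NjAGRkZABlZWUAZmZmAGdnZwBoaGgAaWlpAGpqagBra2sAbGxsAG1tbQBubm4Ab29vAHBwcABxcXEAcnJyAHNzcwB0dHQAdXV1AHZ2dgB3d3cAeHh4AHl5eQB6enoAe3t7AHx8fAB9fX0Afn5+AH9/fwCAgIAAgYGBAIKCggCDg4MAhISEAIWFhQCGhoYAh4eHAIiIiACJiYkAioqKAIuLiwCMjIwAjY2NAI6OjgCPj48AkJCQAJGRkQCSkpIAk5OTAJSUlACVlZUAlpaWAJeXlwCYmJgAmZmZAJqamgCbm5sAnJycAJ2dnQCenp4An5+fAKCgoAChoaEAoqKiAKOjowCkpKQApaWlAKampgCnp6cAqKioAKmpqQCqqqoAq6urAKysrACtra0Arq6uAK+vrwCwsLAAsbGxALKysgCzs7MAtLS0ALW1tQC2trYAt7e3ALi4uAC5ubkAurq6ALu7uwC8vLwAvb29AL6+vgC/v78AwMDAAMHBwQDCwsIAw8PDAMTExADFxcUAxsbGAMfHxwDIyMgAycnJAMrKygDLy8sAzMzMAM3NzQDOzs4Az8/PANDQ0ADR0dEA0tLSANPT0wDU1NQA1dXVANbW1gDX19cA2NjYANnZ2QDa2toA29vbANzc3ADd3d0A3t7eAN/f3wDg4OAA4eHhAOLi4gDj4+MA5OTkAOXl5QDm5uYA5+fnAOjo6ADp6ekA6urqAOvr6wDs7OwA7e3tAO7u7gDv7+8A8PDwAPHx8QDy8vIA8/PzAPT09AD19fUA9vb2APf39wD4+PgA+fn5APr6+gD7+/sA/Pz8AP39/QD+/v4A////AIB8eIhEjJCglFAoMDxMTLBwnIxgUIiAnIxULCxQVHSYnIiQYHiIfIRwgIxgRExUbJSwgHxokJBsbHyouIyUkHR0gHRsXJCccGx8tMiwtLScgHRwXFBscGRkgJjIwMTAuIx0ZFhsaGhcYGiQnLTQwLh8dGRwfHRsYGBkgJTQ3MzMaGyEgHSAeIiMdISMyMzIwGhkfJCEjKSwuJCMoLjUxKxodHiEkJSMeKSEdISgpKyoaGyAjHR4cGiMkHCAiKSssHh8fKCMbGxwdHx0fJiwrJR0hJiYrKB0fHRwdHR8mKB4dIispJSokJiMcHB0cHCAfHykrKSYpKismHxweHRwcIQ="/>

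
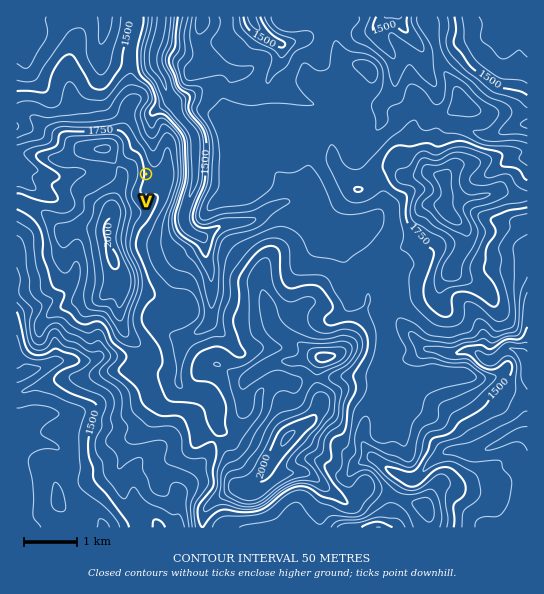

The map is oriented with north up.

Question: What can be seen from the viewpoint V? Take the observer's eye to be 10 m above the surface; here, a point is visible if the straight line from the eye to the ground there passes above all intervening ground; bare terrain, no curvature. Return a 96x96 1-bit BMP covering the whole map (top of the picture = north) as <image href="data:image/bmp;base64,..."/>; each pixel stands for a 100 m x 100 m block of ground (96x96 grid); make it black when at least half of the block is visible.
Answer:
<image width="96" height="96" href="data:image/bmp;base64,Qk2+BAAAAAAAAD4AAAAoAAAAYAAAAGAAAAABAAEAAAAAAIAEAAATCwAAEwsAAAIAAAAAAAAA////AAAAAAAAAAAAAAAAAAAAAAAAAAAAAAAAAAAAAAAAAAAAAAAAAAAAAAAAAAAAAAAAAAAAAAAAAAAAAAAAAAAAAAAAAAAAAAAAAAAAAAAAAAAAAAAAAAAAAAAAAAAAAeAAAAAAAAAAAAAAAfgAAAAAAAAAAAAAAfwAAAAAAAAAAAAAAf4AAAAAAAAAAAAAAP4AAAAAAAAAAAAAAH8AAAAAAAAAAAAAAD+AAAAAAAAAAAAAAB+AAAAAAAAAAAAAAB/AAAAAAAAAAAAAAB/AAAAAAAAAAAAAAA/gAAAAAAAAAAAAAAP4AAAAAAAAAAAAAAD+AAAAAAAAAAAAAAB/AAAAAAAAAAAAAAAPgAAAAAAAAAAAAAADgAAAAAAAAAAAAEABgAAAAAAAAAAAAAABwAAAAAAAAAAAAAAAwAAAAAAAAAAAAMAAAAAAAAAAAAAAAOAAAAAAAAAAAAAAAPAAAAAAAAAAAAAAAfwAAAAAAAAAAAAAAf4AAAAAAAAAAAAAAB//AAAAAAAAAAAAAA/n8AAAAAAAAAAAAAAD/AAAAAAAAAAAAAAB/gAAAAAAAAAAADAAAAAAAAAAAAAAAHgAAAAAAAAAAAAAAH+AAAAAAAAAAAAAAH8AAAACAAAAAAAAAH8AAAAPAAAAAAAAAH4AAAAfAAAAAAAAAH4AAAA+AAAAAAAAAH4AAAB+AAAAAAAAAH4AAAB+AAAAAAAAAH4AAAB+AAAAAAAAAHwAAGD/AAAAAAYAAHwAAGD/gAAAAAYAAHwAAOD/gAAAAAwAAHwAAfD/wAAAABwAAD4AA/5/wAAAABgAAD4AD/5/4AAAADAAAB8AH///4AAAADAAAA+AP///8AAAAAAAAA/A////8AAAAAAAAAPj////+AAAAAAAAAH/////8AAAAAAAAAA/////4AAAAAAAAAAf////wAAAAAAAAAAP/g//gAAAAB8AAAAD/gH/gAAAAD+AAAAB/gD/AAAAAD/AAAAB/wB/AAAAAB/gABAB/wB/gAAAAAXwADgB/wH/gAAAAAPwABwD/8P/AAAAAAPwABwP/uf/AAAAAAP4ADx/+H//AAAAAAP4AH//8D/9gAAAAAF4AP/x8D94wAAAAAA4Af/w8B44QAAAAAA4Af/w8A44YAAAAAA4A//w8A8YAAAAAAAwA//44AeAAAAAAAAwB///4APAAAAAAAAwB///gAHAAAAAAAAwD//+AADAAAAAAAAAD8/wAADgAAAAAAAAHwMAAADw+AAAAAAAHwAAAABw+AAAAAGAH4AAAABwcAAAAAHAH8AAAEBgYAAAAAAAH+AH4eBgYAAAAAAB//A//+BAIAAAAAAD//h/j+AAAAAAAAAH//h+B+AAAAAAAAAP//g+B+AAgAAAAAAfP4gcH8AAAAAAAAAeMAAcHwAAAAAAAAAYIAAcGAAAAAAAAAAQ4AAIOAAAAAAAAAAR4AAAMAAAAAAAAAAT4AAD8AAAAAAAAAAf8AAD8AAAAAAAAAAf+AAf8AAAAAAAAAAf8AB/8AAAAAAAAAAf4ADg8AAAAAA="/>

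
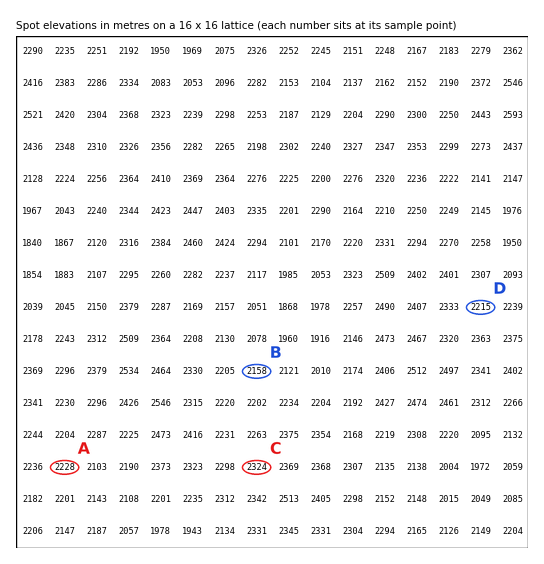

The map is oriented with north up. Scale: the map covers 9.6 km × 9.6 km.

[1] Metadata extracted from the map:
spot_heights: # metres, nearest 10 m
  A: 2230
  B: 2160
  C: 2320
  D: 2220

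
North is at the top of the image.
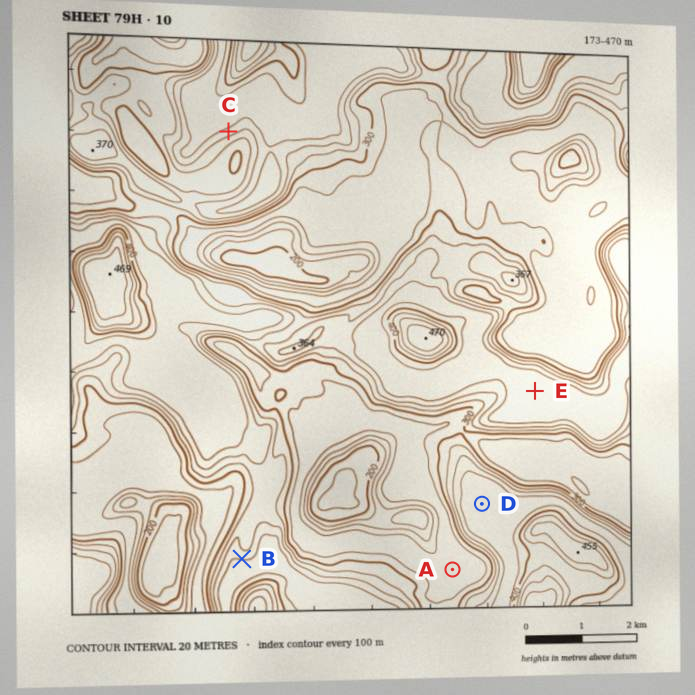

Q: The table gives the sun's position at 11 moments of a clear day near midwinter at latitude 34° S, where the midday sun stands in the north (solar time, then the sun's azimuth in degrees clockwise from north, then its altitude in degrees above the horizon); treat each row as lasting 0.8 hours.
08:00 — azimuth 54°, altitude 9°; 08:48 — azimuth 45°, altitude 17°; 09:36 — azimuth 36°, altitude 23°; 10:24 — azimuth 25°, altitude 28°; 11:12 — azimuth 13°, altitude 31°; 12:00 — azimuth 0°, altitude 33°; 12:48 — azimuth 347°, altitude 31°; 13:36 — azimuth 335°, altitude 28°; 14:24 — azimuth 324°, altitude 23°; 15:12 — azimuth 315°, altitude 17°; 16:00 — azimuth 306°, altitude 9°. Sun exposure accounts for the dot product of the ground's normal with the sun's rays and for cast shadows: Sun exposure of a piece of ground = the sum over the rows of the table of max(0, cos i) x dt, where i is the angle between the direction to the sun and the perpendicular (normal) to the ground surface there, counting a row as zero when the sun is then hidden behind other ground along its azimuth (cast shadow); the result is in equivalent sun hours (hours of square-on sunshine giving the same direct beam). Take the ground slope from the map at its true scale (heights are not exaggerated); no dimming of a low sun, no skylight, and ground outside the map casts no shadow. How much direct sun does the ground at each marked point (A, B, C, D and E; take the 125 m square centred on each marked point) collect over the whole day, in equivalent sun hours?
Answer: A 3.4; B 4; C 2.4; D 3.3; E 3.4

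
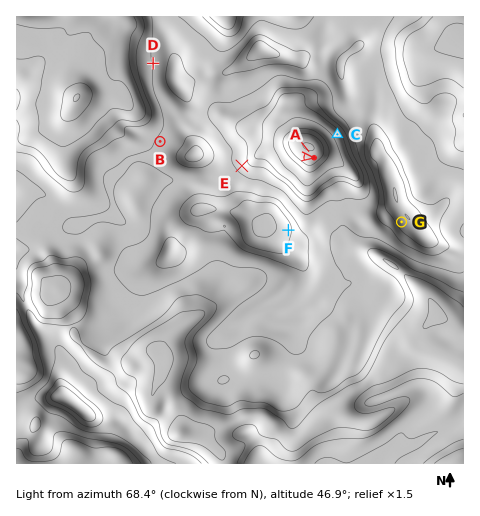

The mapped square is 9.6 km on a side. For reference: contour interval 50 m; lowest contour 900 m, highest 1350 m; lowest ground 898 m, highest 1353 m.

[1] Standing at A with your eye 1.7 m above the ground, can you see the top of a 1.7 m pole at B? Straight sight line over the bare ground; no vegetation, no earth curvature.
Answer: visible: false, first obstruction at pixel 294 156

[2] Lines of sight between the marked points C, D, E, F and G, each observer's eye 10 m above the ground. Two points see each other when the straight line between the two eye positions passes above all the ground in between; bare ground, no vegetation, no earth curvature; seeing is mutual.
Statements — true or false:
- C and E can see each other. true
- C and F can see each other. true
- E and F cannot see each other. true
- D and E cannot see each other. true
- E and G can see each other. true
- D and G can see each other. false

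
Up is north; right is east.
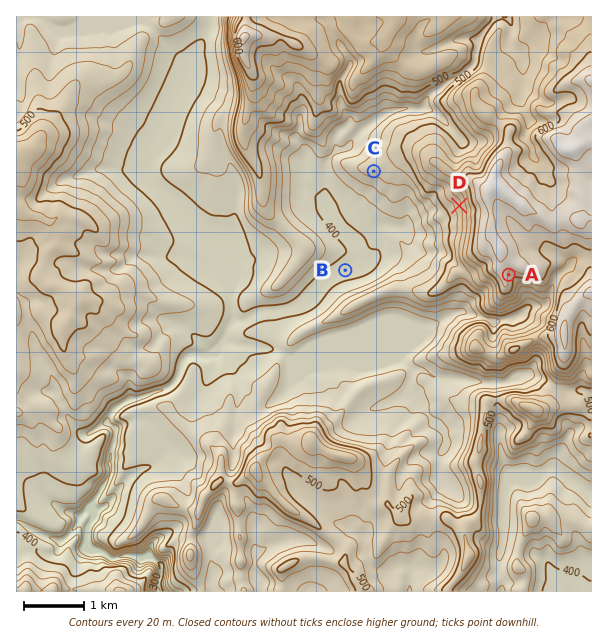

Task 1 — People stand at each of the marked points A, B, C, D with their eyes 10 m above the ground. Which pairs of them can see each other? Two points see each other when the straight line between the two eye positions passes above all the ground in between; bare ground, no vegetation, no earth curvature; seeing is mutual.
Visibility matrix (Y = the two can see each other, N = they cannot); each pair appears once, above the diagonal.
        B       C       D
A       N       N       N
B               Y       Y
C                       Y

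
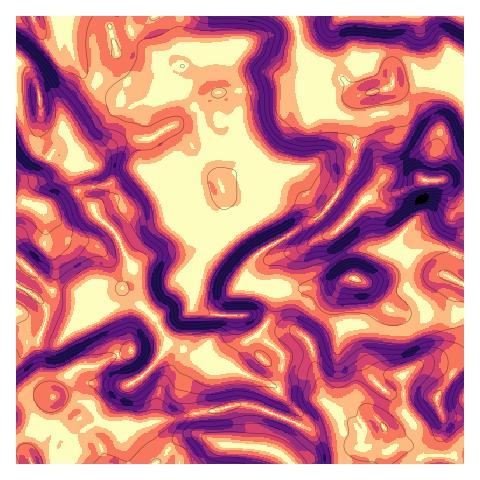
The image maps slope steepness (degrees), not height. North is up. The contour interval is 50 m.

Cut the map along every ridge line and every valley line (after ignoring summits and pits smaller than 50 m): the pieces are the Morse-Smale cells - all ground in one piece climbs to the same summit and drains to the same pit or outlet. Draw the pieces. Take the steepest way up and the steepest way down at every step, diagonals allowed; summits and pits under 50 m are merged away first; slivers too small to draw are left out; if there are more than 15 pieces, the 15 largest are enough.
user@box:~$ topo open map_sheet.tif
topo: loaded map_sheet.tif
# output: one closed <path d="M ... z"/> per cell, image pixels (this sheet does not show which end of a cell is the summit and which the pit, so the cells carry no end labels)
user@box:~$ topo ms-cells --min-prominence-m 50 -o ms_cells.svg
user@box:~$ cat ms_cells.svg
<path d="M356 278l-8 0-19 9-37 2-15 3-4 20-6 11 10 6 18 1-19 7-8 9-6 12 14 8 38 8 8 11 3 17 29 21 13 19 9 1 8-6 0 9 3 6-1 12 77 0 1-151-9 4-11 0-17-3-31-2-6-2-23-26z"/><path d="M179 16l-25 0-11 10-27 13-2 4 2 11-20 27 33 24 29-6-5 5-4 7-2 15 3 13 14 27-4 18 41-4 16 0 3 3 4 9 0 25-12 14-8 21-18 20 7 19-1 15 11 6 18 3 5-16 9-9 10-4 1-13 7-14 11-10 54-33-9-16-4-14-8-14-54-2-9 3 8-9-4-81-5-8-5-18-6-6-21 2-19 13 2-17-5-16z"/><path d="M292 16l-112 0-1 17 5 16-2 17 22-14 18-1 5 4 12 32 3 77-4 7 36-1 23 2 6 9 6 19 10 17 20-25 14-31 5-29 0-28 1-6 5-3-8-1-15-16-26-4-5-3-8-17-5-27z"/><path d="M140 170l-9 1-25 14-19 3-8 5 14 14 2 7 20 18 15 31 0 9-8 15 5 8 28 23 12 27 14 2 18 10 6-4 4-9 9-10 3-19-18-3-11-6 1-15-7-20 18-19 8-21 12-14 0-25-7-12-38 2-17 3z"/><path d="M447 179l-26 1-24 13-27 4-11 9-24 26-7-4-9-11-3 1-57 35-12 17-2 16 34 6 13-3 37-2 19-9 8 0 7 4 9-1 16-6 30-23 14-5 8 0 23 11 1-76z"/><path d="M453 79l-23 1-20 5-18-1-7 6-18 3-8 5-1 34-5 29-14 31-20 24 9 12 7 4 24-26 11-9 27-4 24-13 26-1 17 2 0-98z"/><path d="M123 289l-12 17-15 2 22 45 4 22 7 9-37 25 12 14 23 6 30-8 60-11 19-6 21 3 38 16 3 0 3-6-1-4-26-27-40-18-16-3-12-12-9 4-16-10-14-2-12-27-22-16z"/><path d="M463 16l-170 0-1 2 5 9 5 27 8 17 5 3 26 4 15 16 9 0 20-4 7-6 18 1 11-4 24-2 8 0 10 3z"/><path d="M97 81l-7 10-27 23-11 1-12-5 3 9 17 8 6 6 7 14 1 13 5 7-5 6 4 17 28-5 28-15 12 2 13 11 5-17-14-27-3-13 2-15 7-10-27 4z"/><path d="M78 191l-25 15-15 1 7 13 0 24 9 15 2 6 0 12-4 13 8 2 17 2 14 12 18 2 7-7 16-35-17-34-20-18-2-7z"/><path d="M35 88l-19 1 0 170 36 31 4-13 0-12-2-6-9-15-1-29-7-9 16 0 24-14-3-19 4-5-23-7-12-6-5-5-1-14 3-13 0-22-1-9z"/><path d="M92 409l-32 25-5 6-19-12-19-7-1 42 163 0-1-5-24-20-7-11-9-1-15 3-13-3-6-3z"/><path d="M245 404l-9 0-19 6-14 2-60 13 5 2 6 11 7 7 17 13 2 6 45 0 2-16 3-3 26 1 23 6 18-28-40-17z"/><path d="M94 306l-34 36-6 1-16-3 2 30 9 22 4 4 25 5 13 7 13-6 15-13 10-5-7-9-4-22-19-37 0-5z"/><path d="M64 16l-48 1 0 71 22 2 4 21 10 4 11-1 27-23 6-9-16-12-7-13-7-24z"/>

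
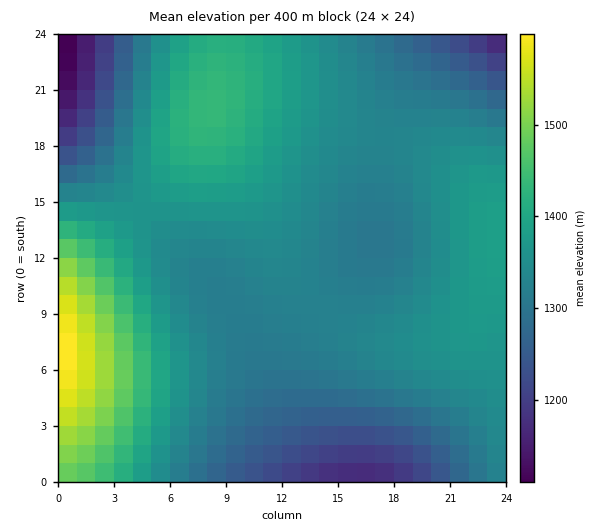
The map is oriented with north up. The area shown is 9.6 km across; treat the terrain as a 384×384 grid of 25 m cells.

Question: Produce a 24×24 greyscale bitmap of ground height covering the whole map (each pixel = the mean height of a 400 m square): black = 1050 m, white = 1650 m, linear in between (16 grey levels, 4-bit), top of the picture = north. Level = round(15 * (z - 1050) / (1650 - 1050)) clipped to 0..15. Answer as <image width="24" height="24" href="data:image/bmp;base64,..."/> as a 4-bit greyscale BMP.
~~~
<image width="24" height="24" href="data:image/bmp;base64,Qk2WAQAAAAAAAHYAAAAoAAAAGAAAABgAAAABAAQAAAAAACABAAATCwAAEwsAABAAAAAAAAAAAAAAABEREQAiIiIAMzMzAERERABVVVUAZmZmAHd3dwCIiIgAmZmZAKqqqgC7u7sAzMzMAN3d3QDu7u4A////ALuph3ZVVEQzM0RWZ7uqmHZlVUREREVWd8y6mHdmVVVURVVmd9y6mIdmZlVVVWZnd93LqYd2ZmZmZmd3d+3LqYd2ZmZmd3d3iO3LqYd3Zmd3d3iIiO3LqYd3d3d3d3iIiN26mHd3d3d3d3iIiNy6mHd3d3d3d3eIiMupiHd3d3d3d3eIiMuph3d3d3d3ZneIiLqYh3d3d3d2Znd4iJmYiHd3d3d3Znd4iIiIiIiIiHd3ZneIiHd4iIiIiId3d3eIiGZ3iJmZiId3d3eIiFVniZmZmIh3d3eIiEVniZqZmIh3d3d3dzRWiZqpmYiHd3d3diNWeJqpmYiHd3d2ZiNGeJmpmYiHd2ZmVSNFeJmZmYiHdmZVVCJFaJmZmYh3dmVUQw=="/>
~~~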